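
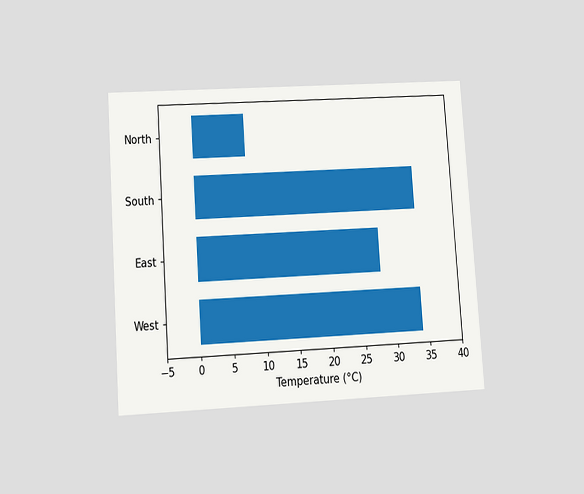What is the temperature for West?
34°C

The chart is tilted about 4° counter-clockwise and viewed slightly from below. Reading along the chart's x-axis, the West bar reaches 34°C.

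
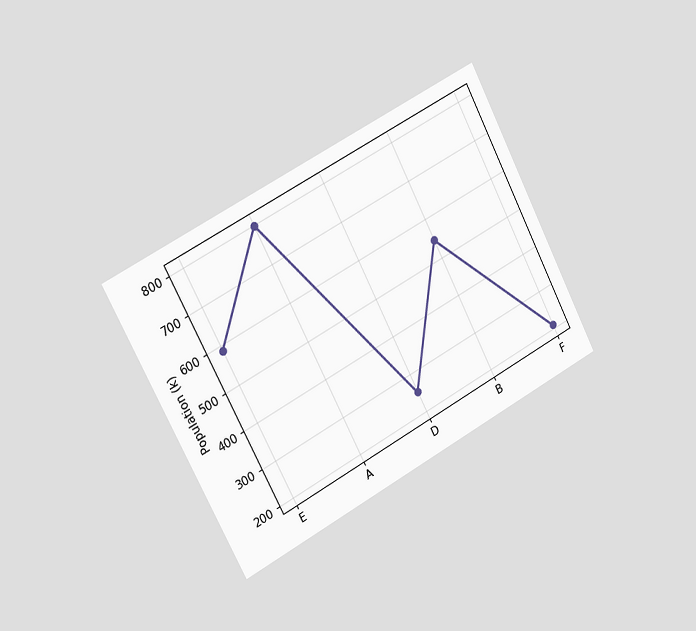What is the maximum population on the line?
The chart is tilted about 27° counter-clockwise and viewed slightly from the left. The highest point is at A, and reading across to the y-axis gives 798k.

798k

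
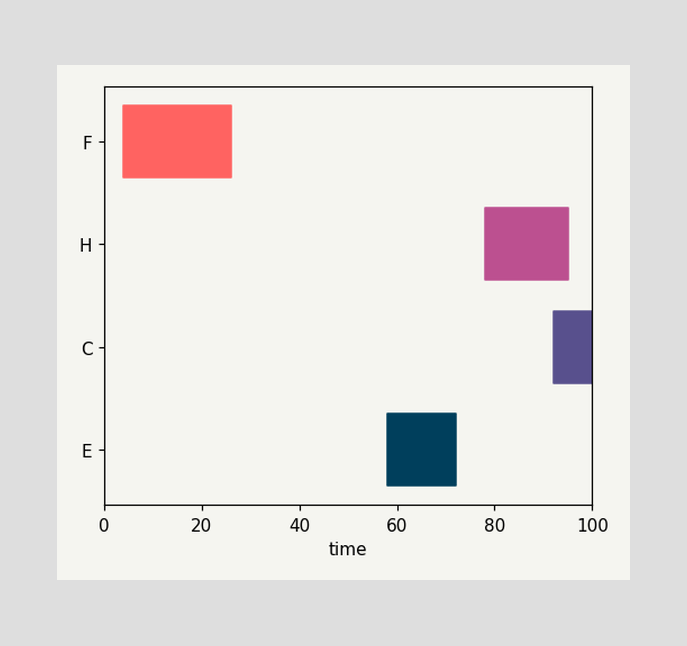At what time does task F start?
The F bar begins at t=4.

4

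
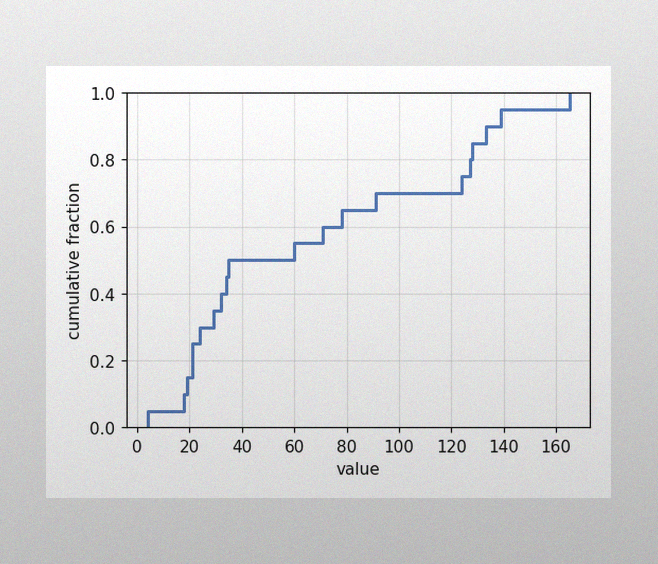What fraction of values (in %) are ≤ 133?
The image has some photo noise and uneven lighting. At x=133 the ECDF step is at 90%.

90%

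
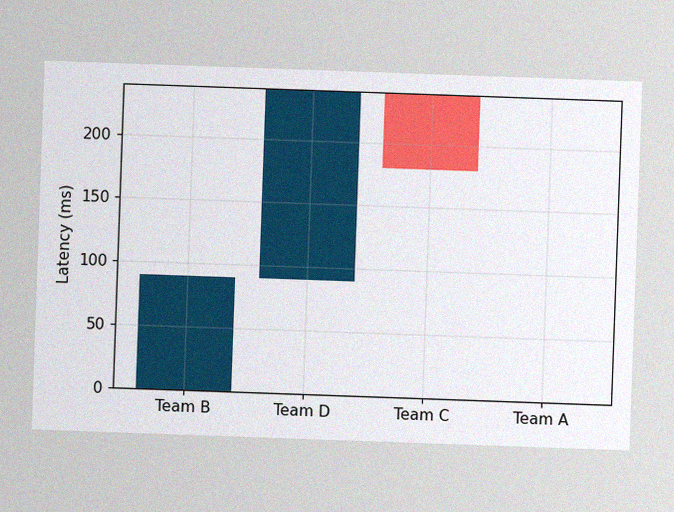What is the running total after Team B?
90ms

The chart is tilted about 2° clockwise, with some photo noise. After Team B the running total reaches 90ms.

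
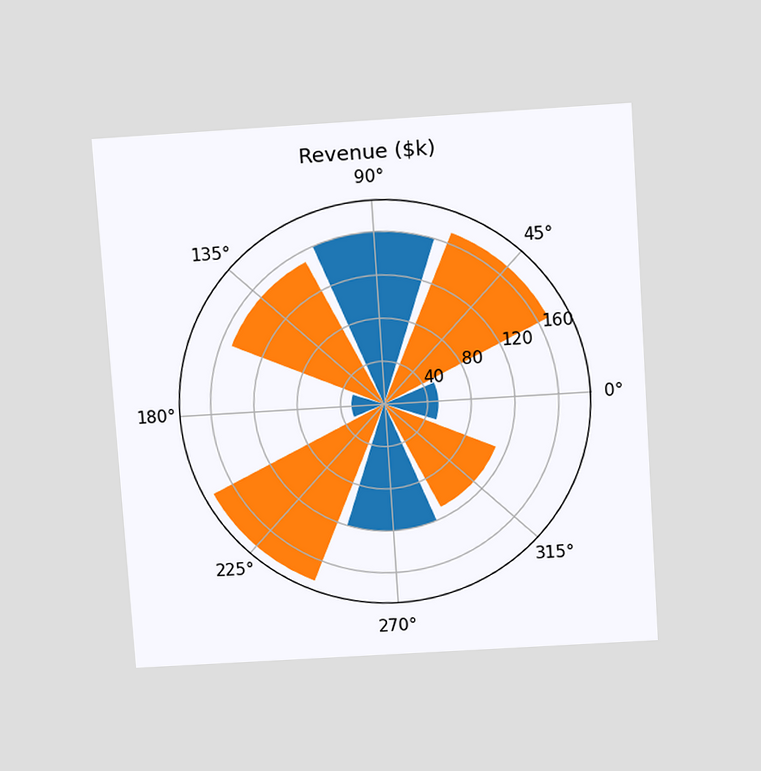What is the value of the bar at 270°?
The chart is tilted about 4° counter-clockwise and viewed slightly from above. The bar at 270° reaches $120k on the radial axis.

$120k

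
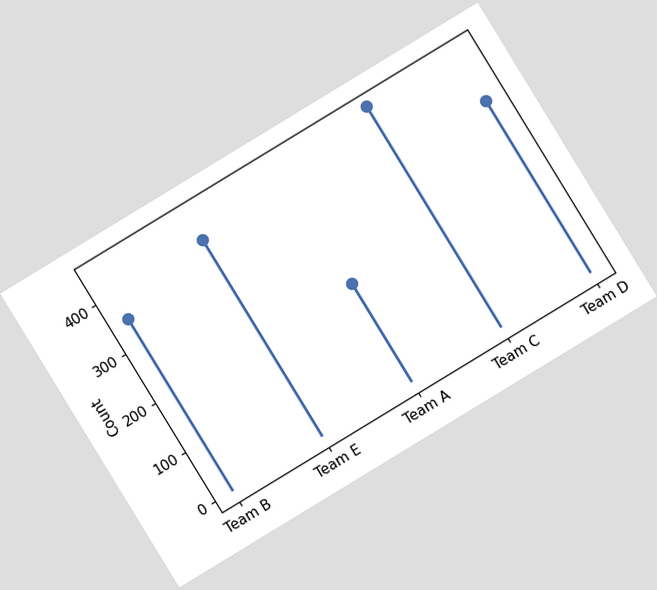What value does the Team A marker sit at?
The chart is tilted about 31° counter-clockwise. The Team A marker sits at 200.

200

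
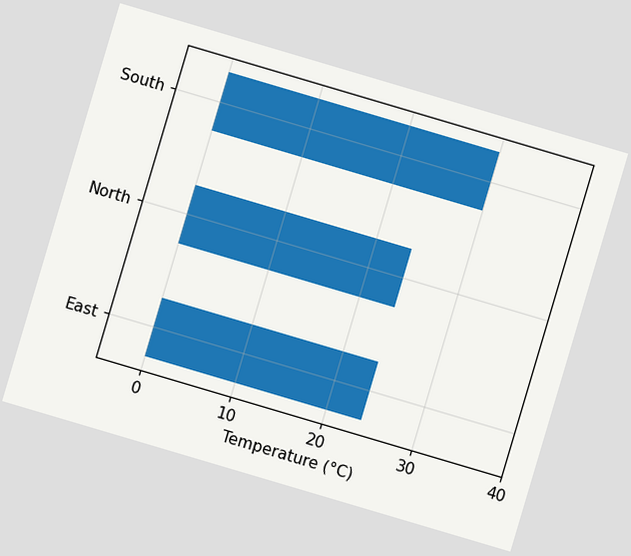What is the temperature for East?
24°C

The chart is tilted about 17° clockwise. Reading along the chart's x-axis, the East bar reaches 24°C.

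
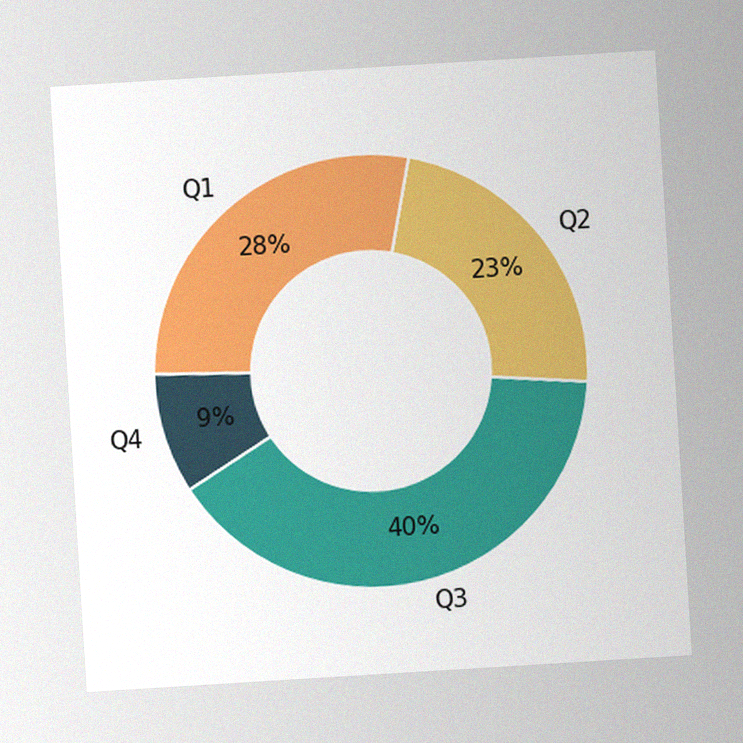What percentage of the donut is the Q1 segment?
The chart is tilted about 3° counter-clockwise, with some photo noise. The Q1 segment takes up 28% of the ring.

28%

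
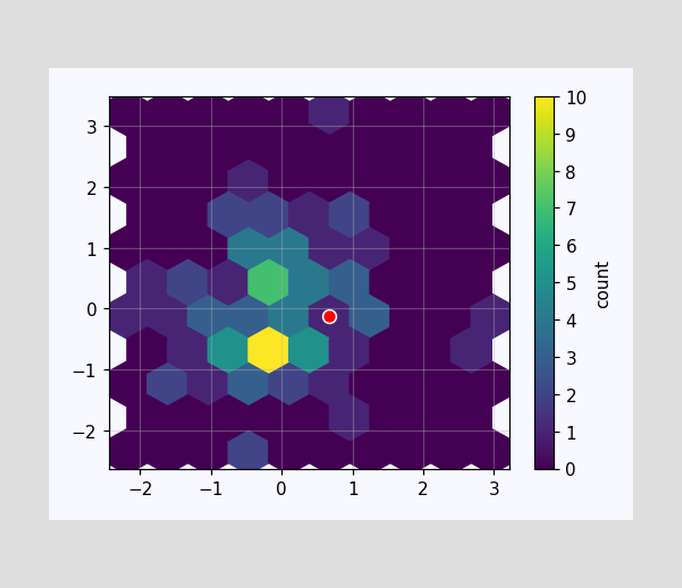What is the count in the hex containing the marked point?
The marked hex reads 1 on the colorbar.

1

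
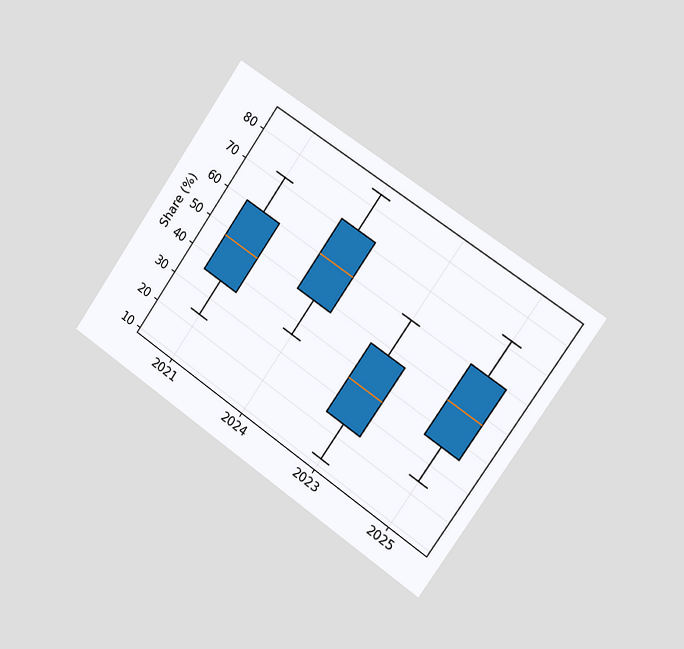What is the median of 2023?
The chart is tilted about 35° clockwise and viewed slightly from the right. The median line in the 2023 box sits at 36%.

36%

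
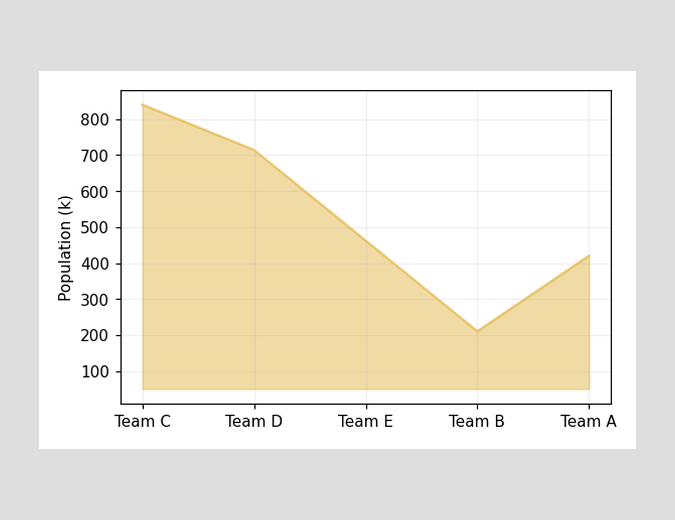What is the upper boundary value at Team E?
462k

At Team E the upper boundary is at 462k.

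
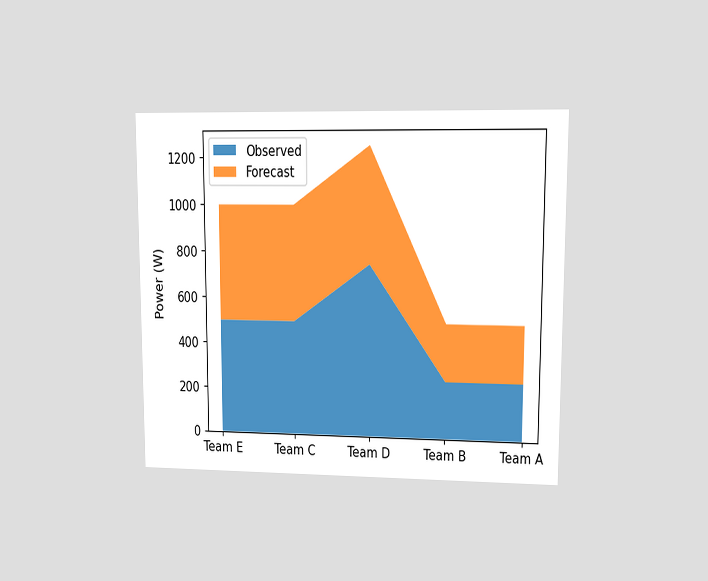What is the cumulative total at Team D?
1250W

The chart is viewed at a slight angle. The stacked total at Team D reaches 1250W.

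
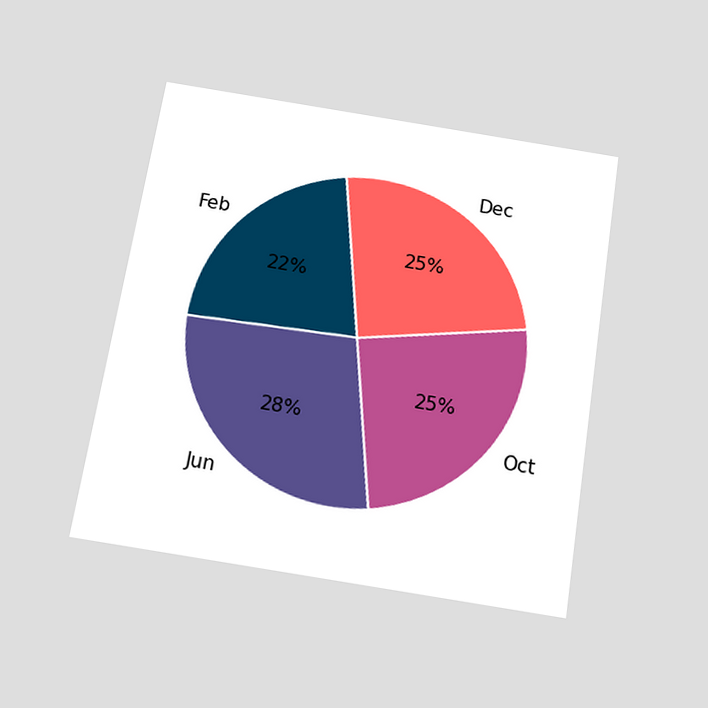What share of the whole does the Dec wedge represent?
25%

The chart is tilted about 9° clockwise and viewed slightly from below. The Dec slice takes up 25% of the pie.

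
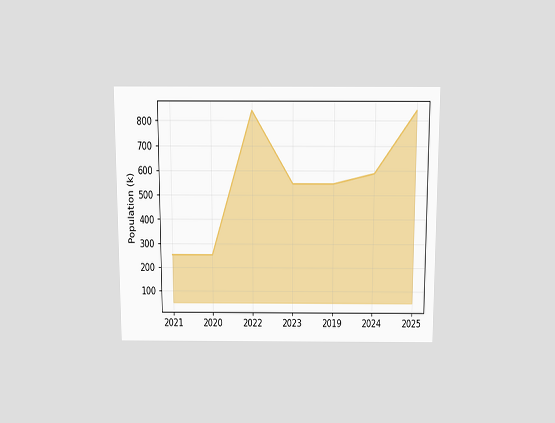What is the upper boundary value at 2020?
252k

The chart is viewed slightly from above. At 2020 the upper boundary is at 252k.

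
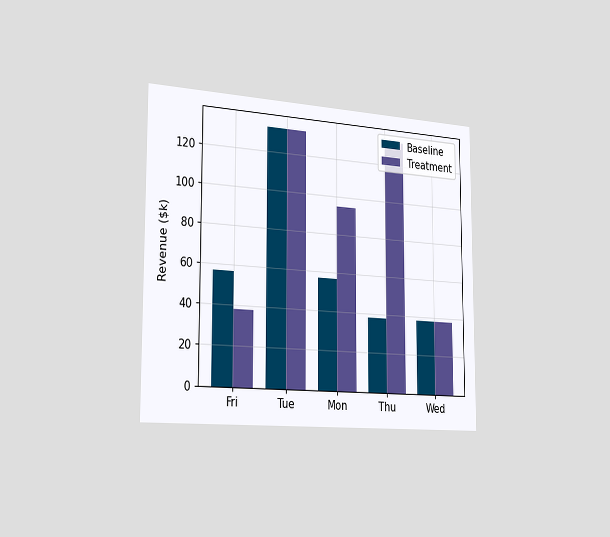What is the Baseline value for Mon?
The chart is viewed slightly from the left. The Baseline bar at Mon reaches $57k on the y-axis.

$57k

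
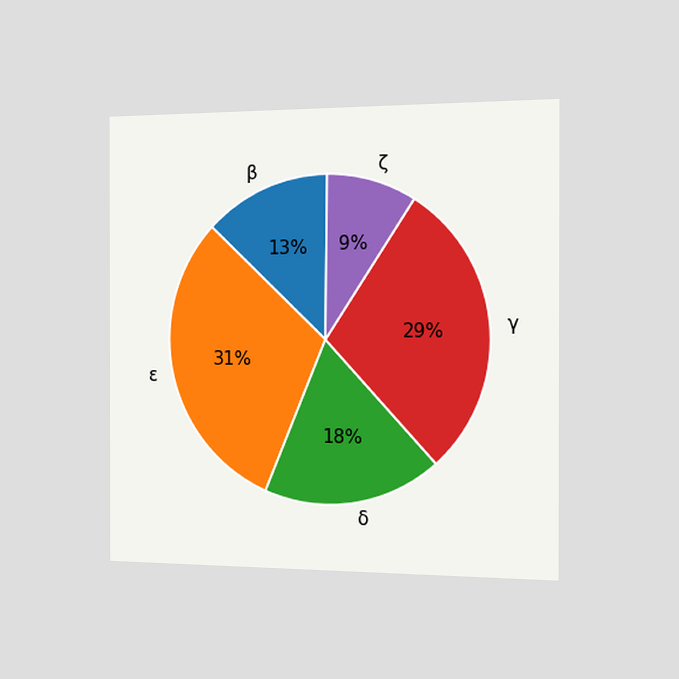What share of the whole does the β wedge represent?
The chart is viewed slightly from the right. The β slice takes up 13% of the pie.

13%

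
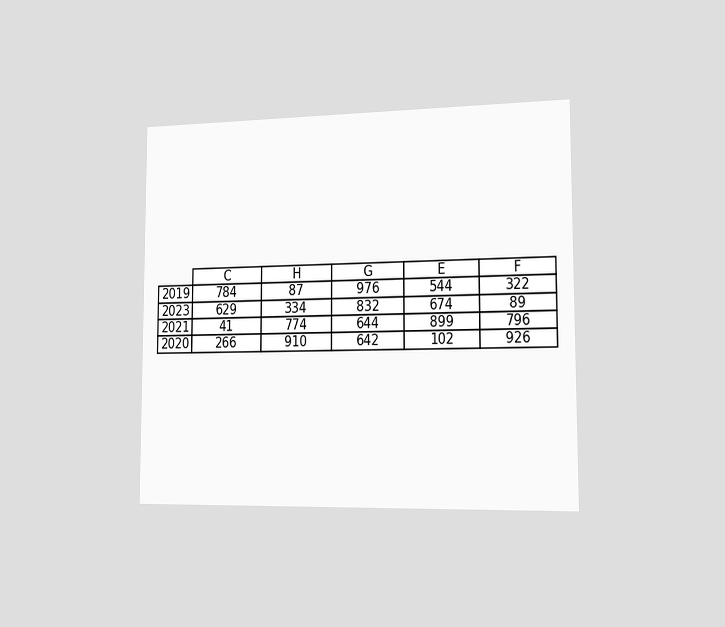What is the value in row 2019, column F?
The chart is viewed slightly from the right. The (2019, F) cell reads 322.

322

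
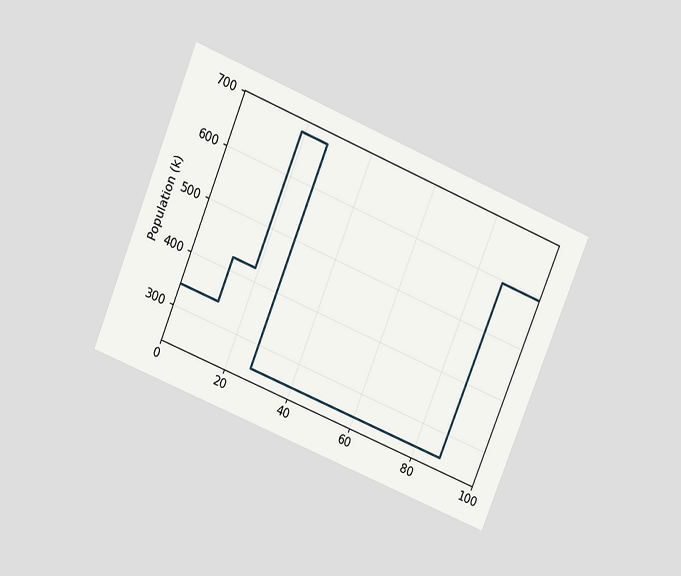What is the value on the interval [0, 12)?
340k

The chart is tilted about 22° clockwise and viewed at a slight angle. On [0, 12) the step sits at 340k.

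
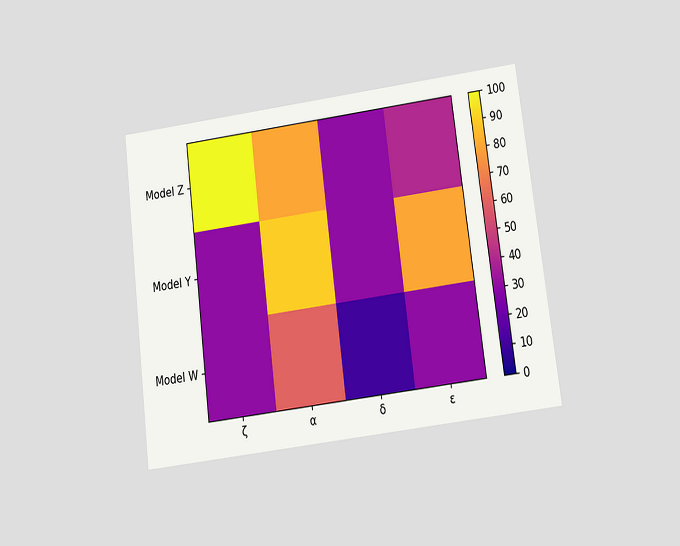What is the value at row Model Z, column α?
80

The chart is tilted about 7° counter-clockwise and viewed at a slight angle. Matching cell (Model Z, α) against the colorbar gives 80.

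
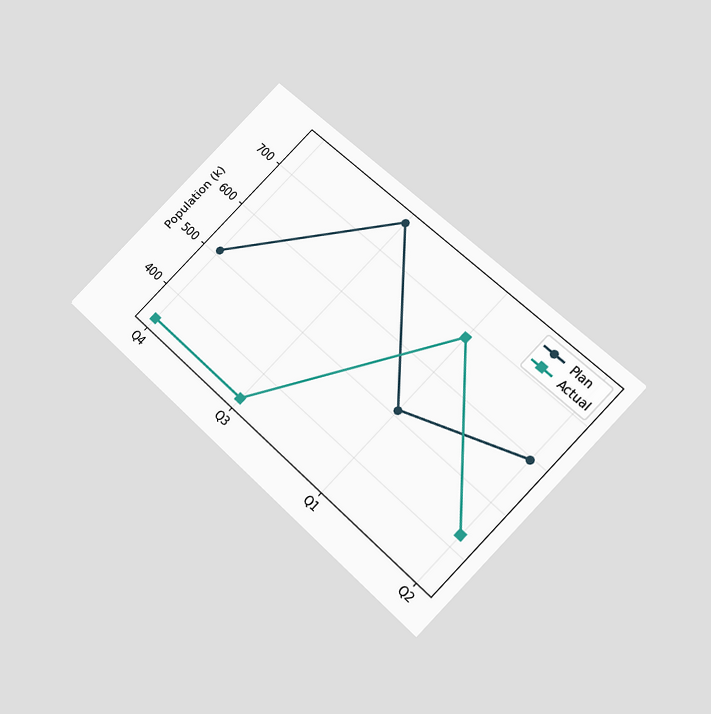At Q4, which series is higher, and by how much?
Plan, by 170k

The chart is tilted about 45° clockwise and viewed slightly from below. At Q4, Plan sits above the other line by 170k.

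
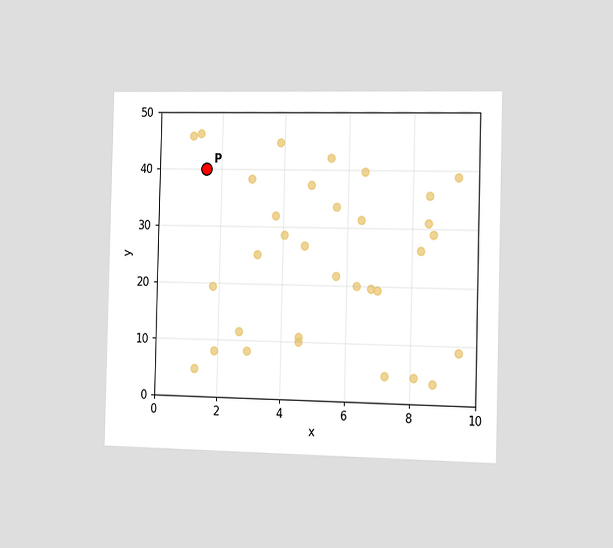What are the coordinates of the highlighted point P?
(1.5, 40)

The chart is viewed slightly from the right. Following the gridlines from P to each axis, P sits at (1.5, 40).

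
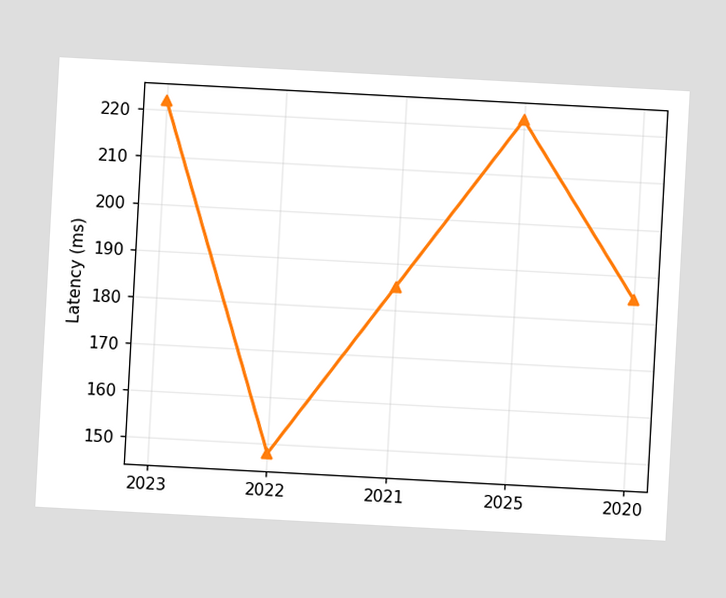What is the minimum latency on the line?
148ms

The chart is tilted about 3° clockwise. The lowest point is at 2022, and reading across to the y-axis gives 148ms.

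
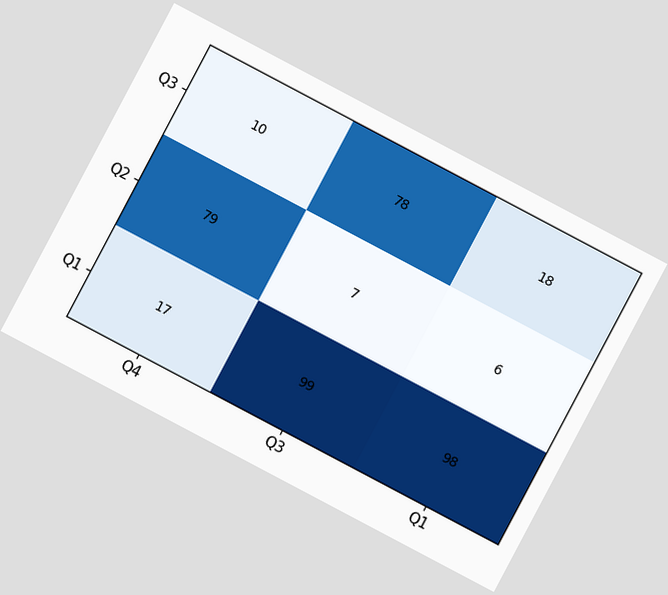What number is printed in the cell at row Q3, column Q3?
The chart is tilted about 28° clockwise. The (Q3, Q3) cell reads 78.

78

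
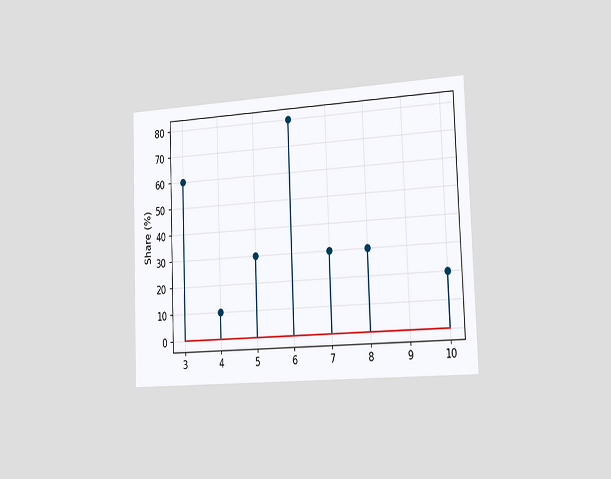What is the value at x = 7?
30%

The chart is tilted about 2° counter-clockwise and viewed slightly from the right. The stem at x=7 reaches 30%.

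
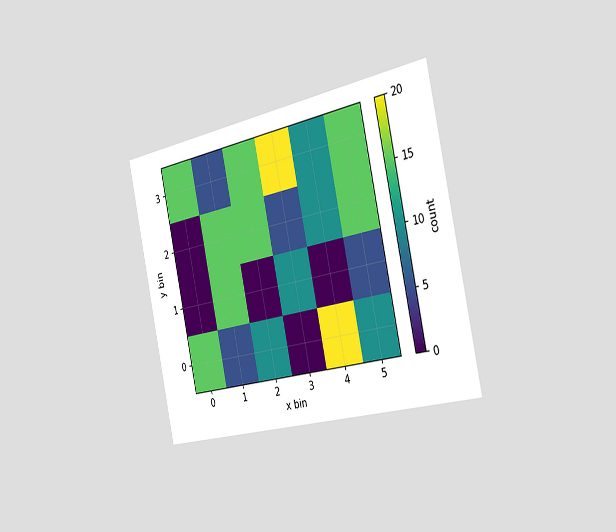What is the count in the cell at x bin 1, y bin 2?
The chart is tilted about 12° counter-clockwise and viewed slightly from the right. Matching the cell (1, 2) against the colorbar gives 15.

15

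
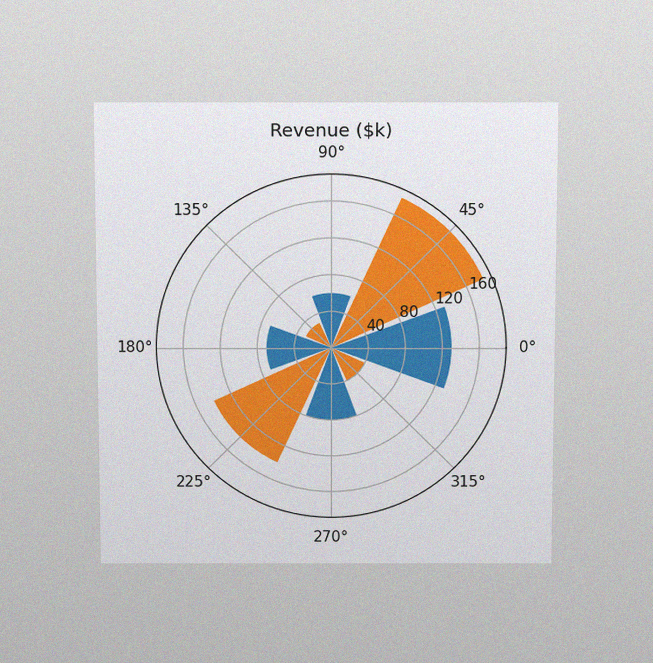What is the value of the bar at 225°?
$140k

The chart is viewed slightly from above, with some photo noise. The bar at 225° reaches $140k on the radial axis.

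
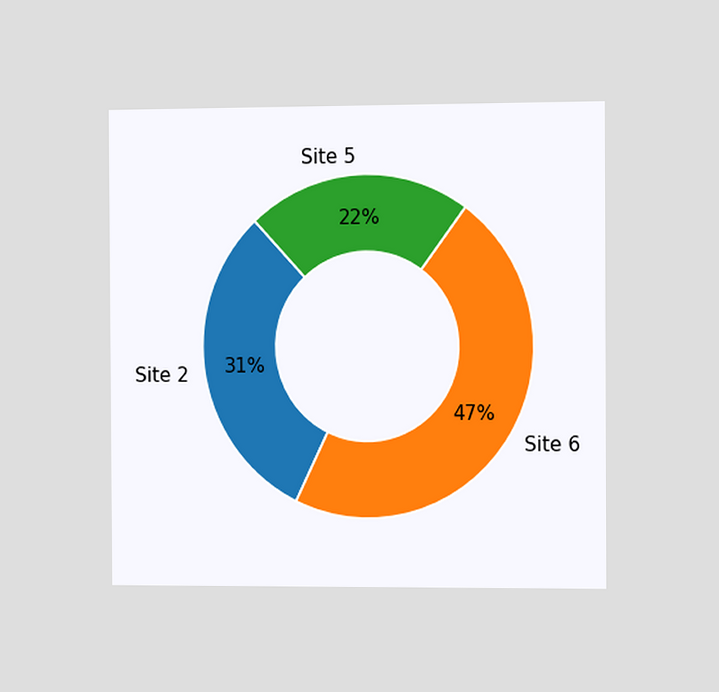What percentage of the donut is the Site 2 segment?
31%

The chart is viewed at a slight angle. The Site 2 segment takes up 31% of the ring.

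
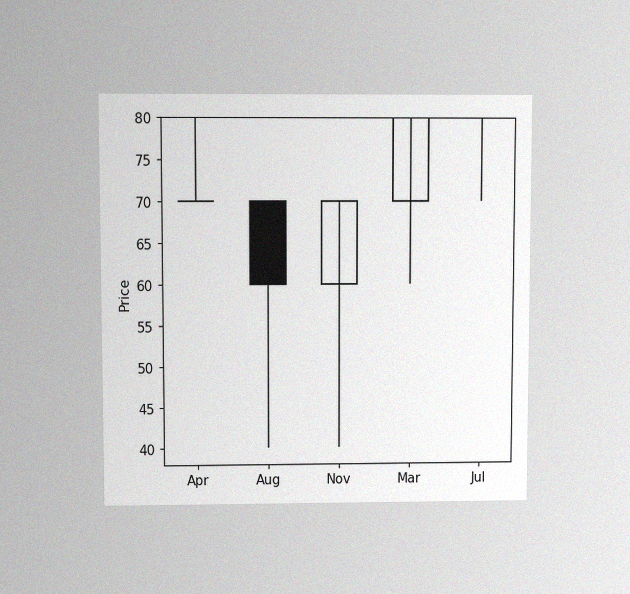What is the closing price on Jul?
The chart is viewed slightly from above, with some photo noise. The Jul candle closes at 80.

80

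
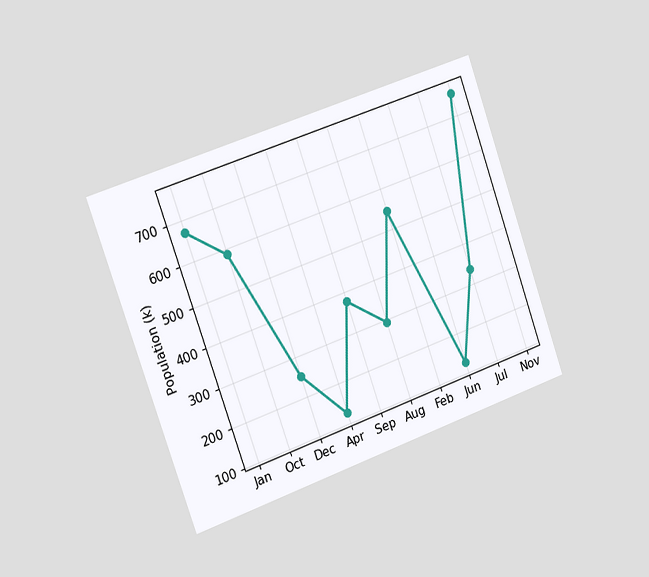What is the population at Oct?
The chart is tilted about 19° counter-clockwise and viewed slightly from the left. At Oct, the line is at 588k.

588k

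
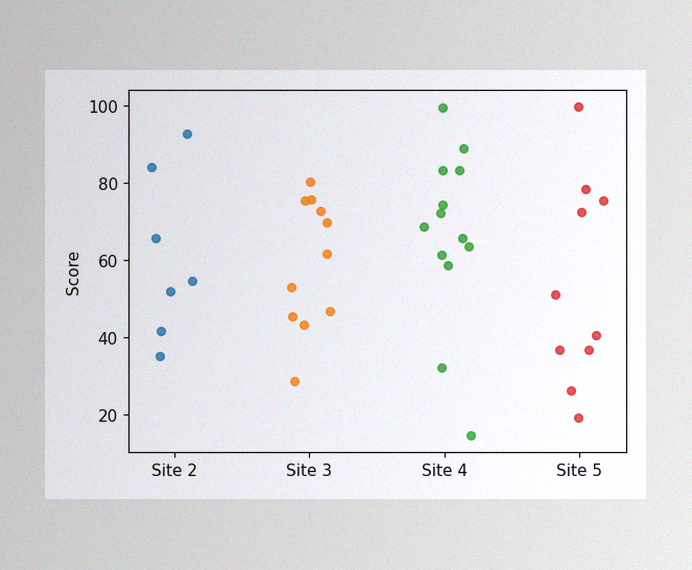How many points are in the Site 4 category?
The image has some photo noise and uneven lighting. Counting the markers in the Site 4 column gives 13.

13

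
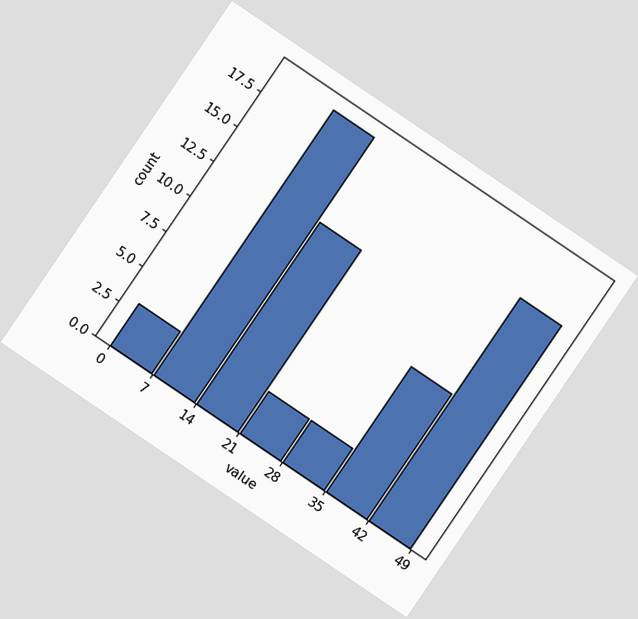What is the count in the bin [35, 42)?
The chart is tilted about 34° clockwise. The [35, 42) bin has height 9.

9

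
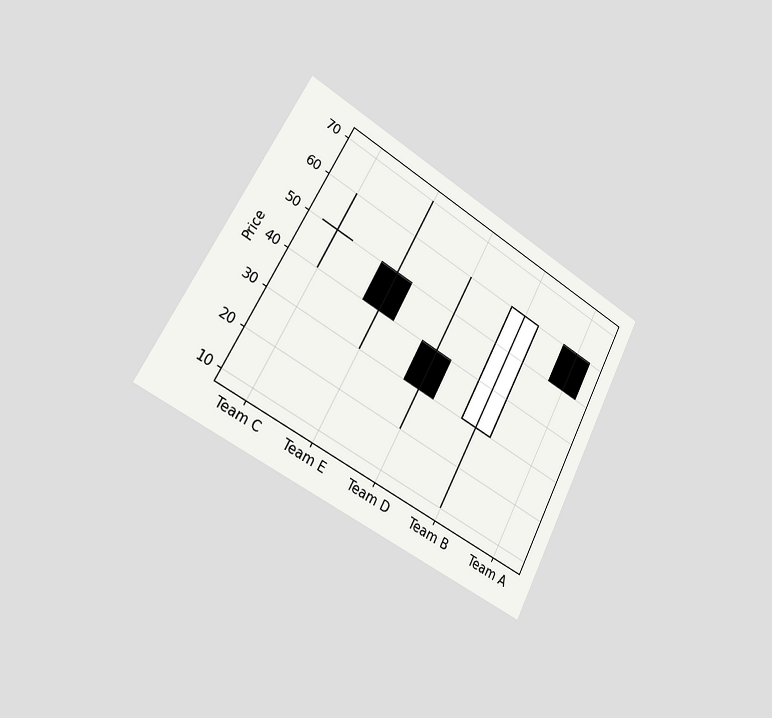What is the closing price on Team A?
50

The chart is tilted about 28° clockwise and viewed slightly from the left. The Team A candle closes at 50.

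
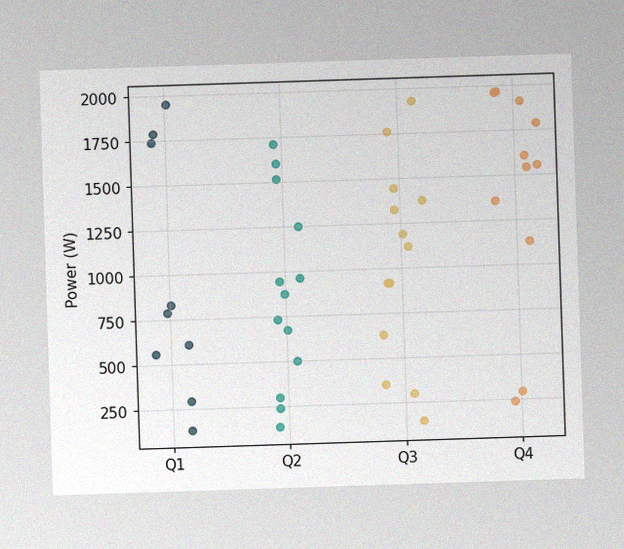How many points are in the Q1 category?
The image has some photo noise and uneven lighting. Counting the markers in the Q1 column gives 9.

9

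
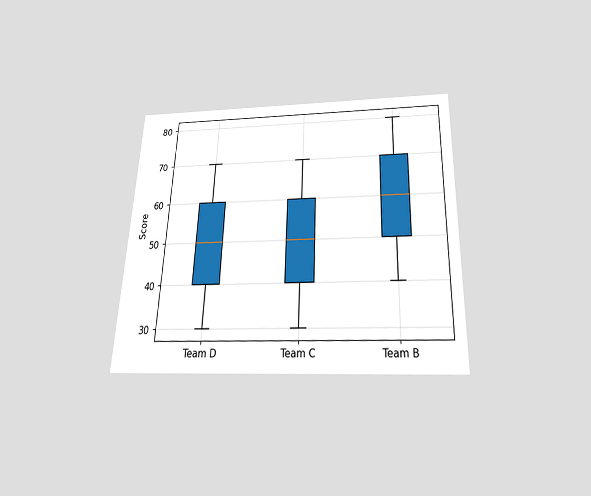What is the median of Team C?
The chart is tilted about 2° clockwise and viewed slightly from below. The median line in the Team C box sits at 50.

50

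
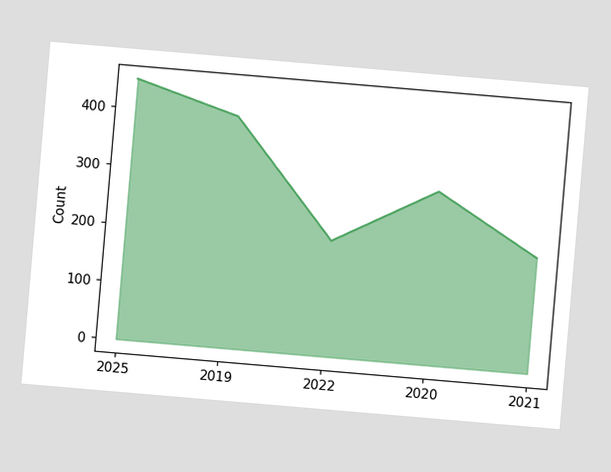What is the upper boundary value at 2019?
400

The chart is tilted about 5° clockwise. At 2019 the upper boundary is at 400.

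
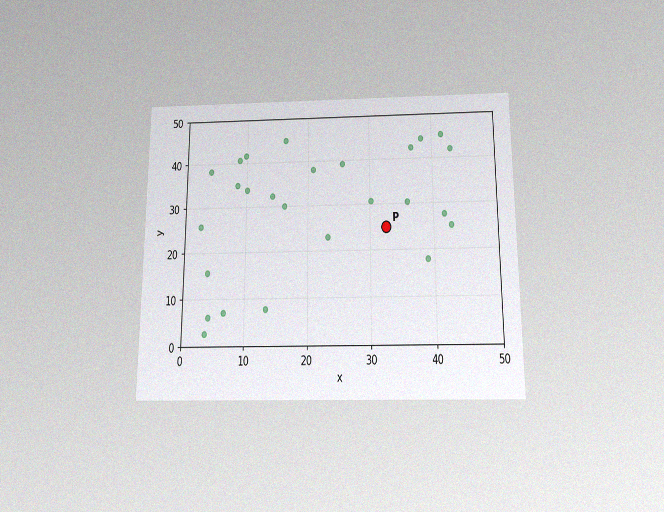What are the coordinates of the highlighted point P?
(32.5, 25)

The chart is viewed slightly from below, with some photo noise. Following the gridlines from P to each axis, P sits at (32.5, 25).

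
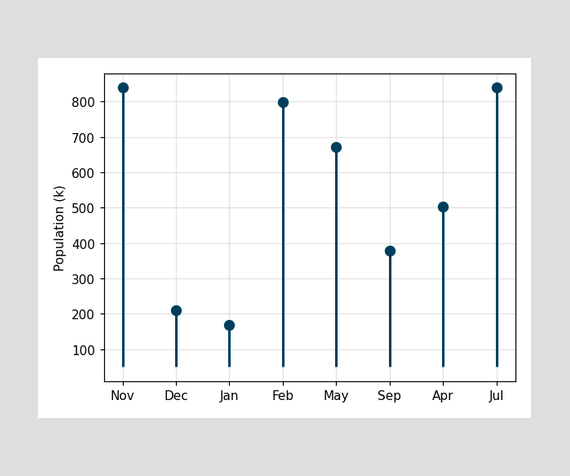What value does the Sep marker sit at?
378k

The Sep marker sits at 378k.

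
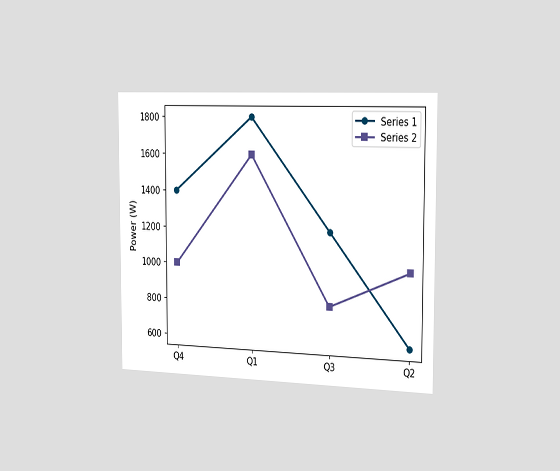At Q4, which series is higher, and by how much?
The chart is viewed slightly from the right. At Q4, Series 1 sits above the other line by 400W.

Series 1, by 400W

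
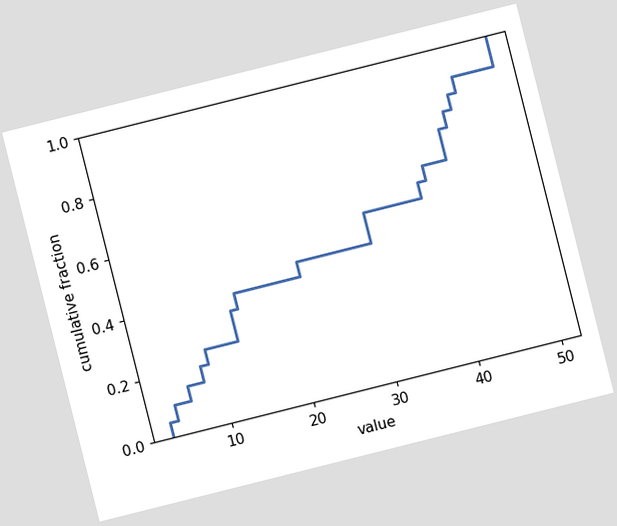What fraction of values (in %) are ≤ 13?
35%

The chart is tilted about 14° counter-clockwise. At x=13 the ECDF step is at 35%.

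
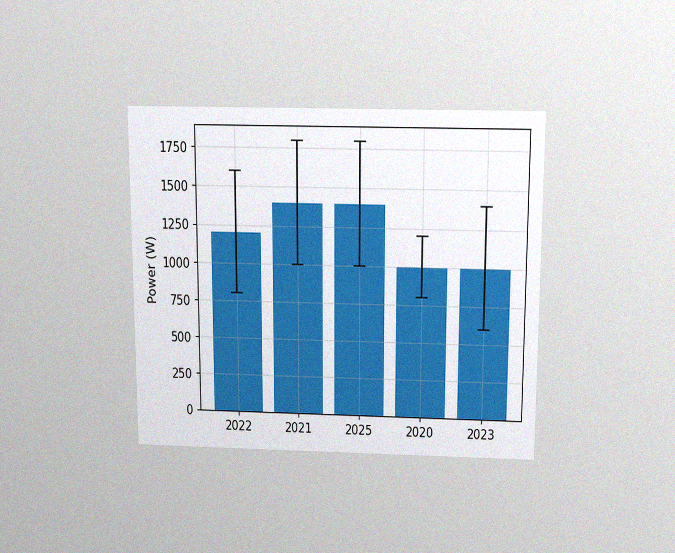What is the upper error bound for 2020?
1200W

The chart is viewed slightly from above, with some photo noise. The 2020 bar's upper whisker reaches 1200W.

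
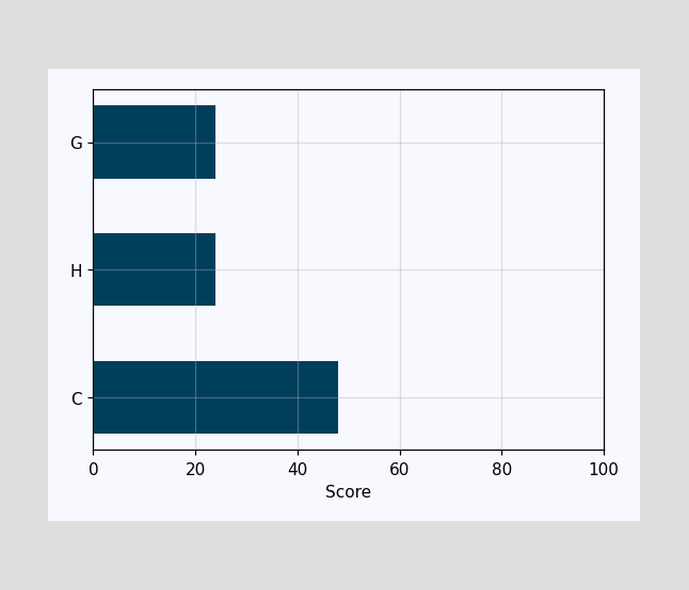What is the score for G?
24

Reading along the chart's x-axis, the G bar reaches 24.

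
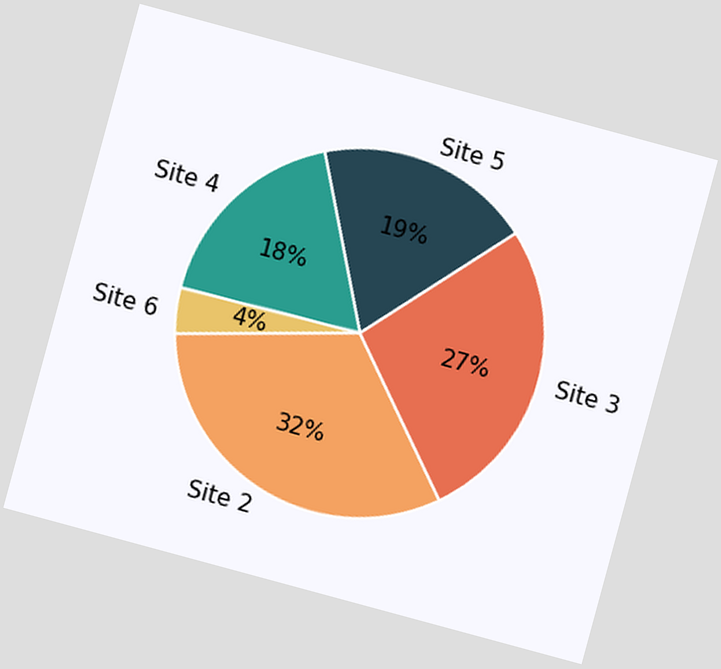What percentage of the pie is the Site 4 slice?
The chart is tilted about 15° clockwise. The Site 4 slice takes up 18% of the pie.

18%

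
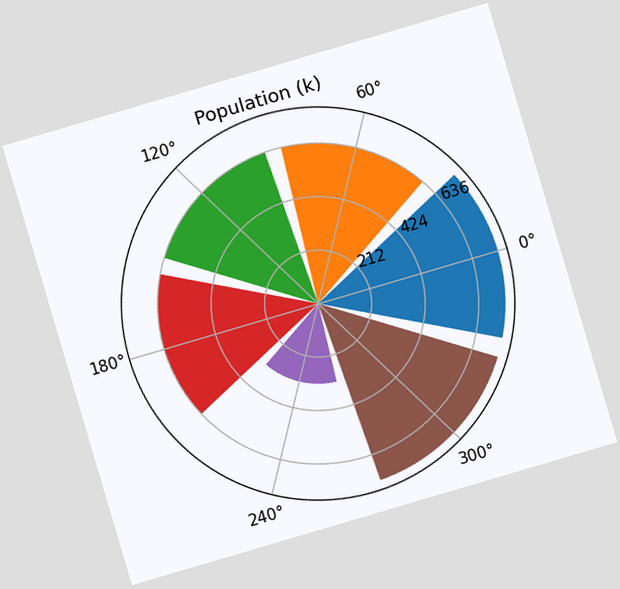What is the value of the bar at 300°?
742k

The chart is tilted about 16° counter-clockwise. The bar at 300° reaches 742k on the radial axis.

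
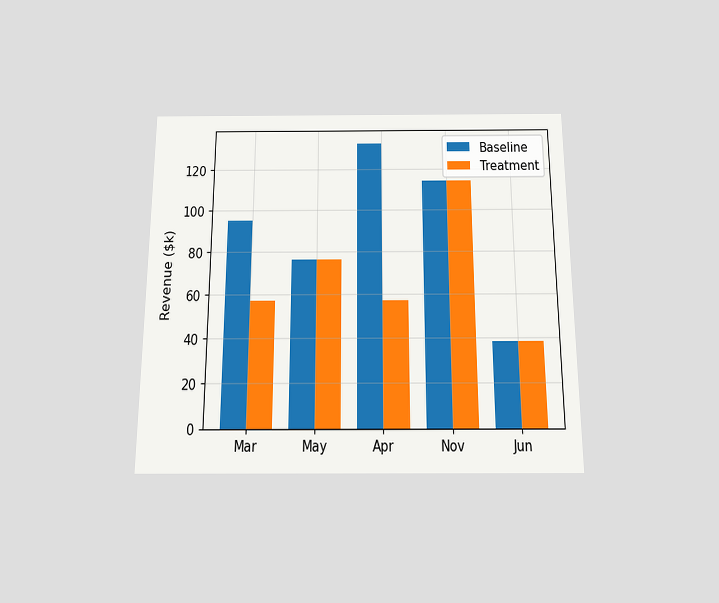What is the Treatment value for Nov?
The chart is viewed slightly from below. The Treatment bar at Nov reaches $114k on the y-axis.

$114k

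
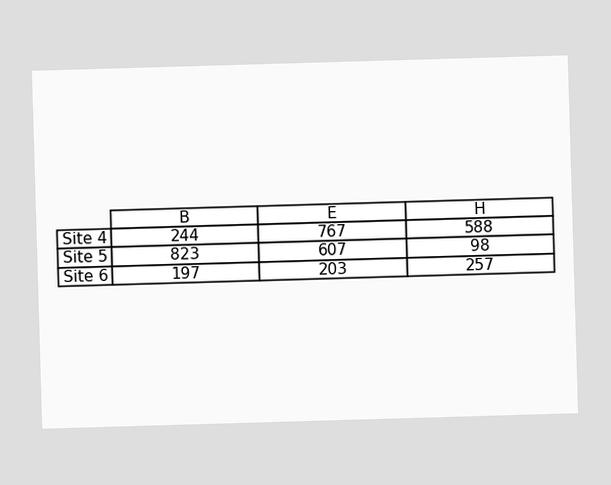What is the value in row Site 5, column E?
607

The (Site 5, E) cell reads 607.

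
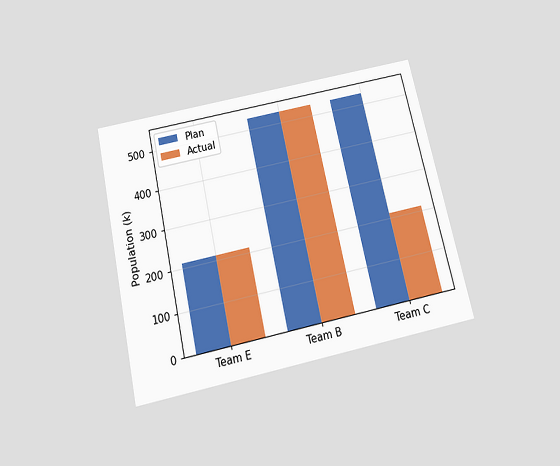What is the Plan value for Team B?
The chart is tilted about 13° counter-clockwise and viewed slightly from below. The Plan bar at Team B reaches 530k on the y-axis.

530k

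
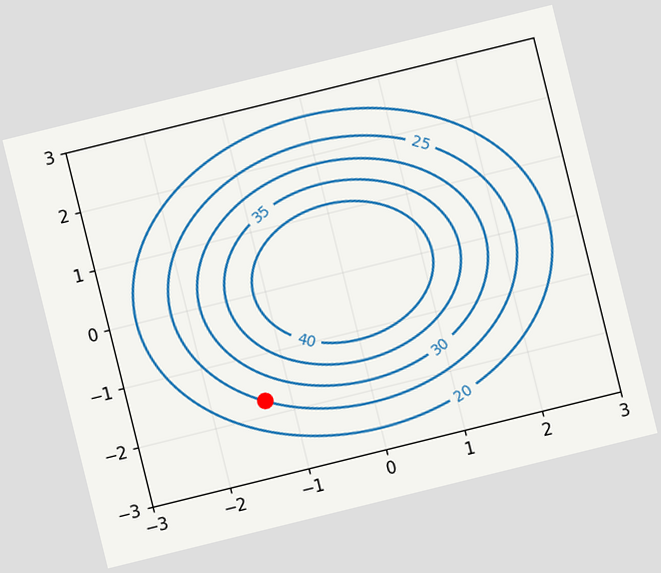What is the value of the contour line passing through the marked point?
The chart is tilted about 14° counter-clockwise. The marked point sits on the contour labelled 25.

25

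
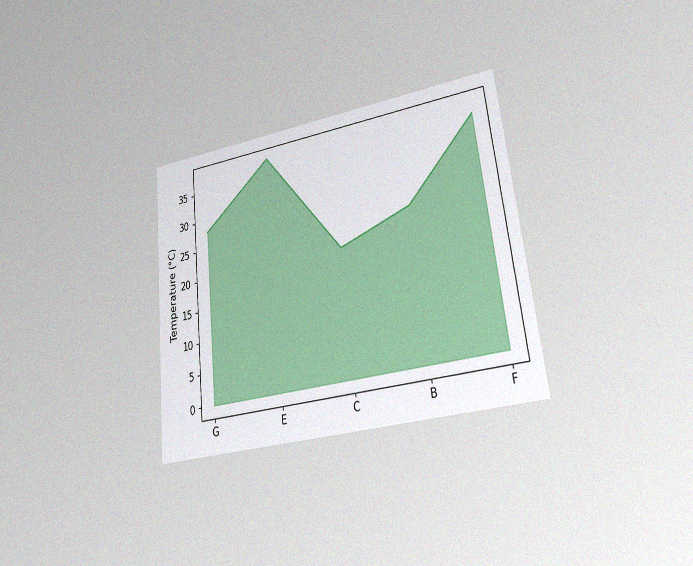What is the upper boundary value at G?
28°C

The chart is tilted about 6° counter-clockwise and viewed at a slight angle, with some photo noise. At G the upper boundary is at 28°C.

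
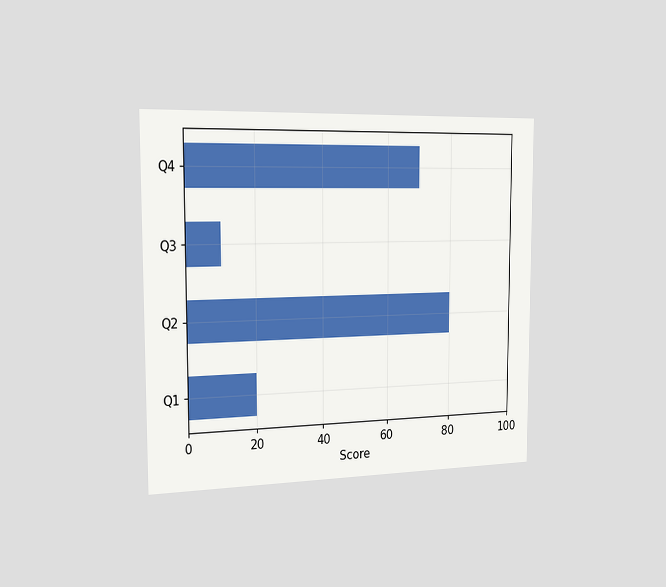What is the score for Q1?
20

The chart is viewed slightly from the left. Reading along the chart's x-axis, the Q1 bar reaches 20.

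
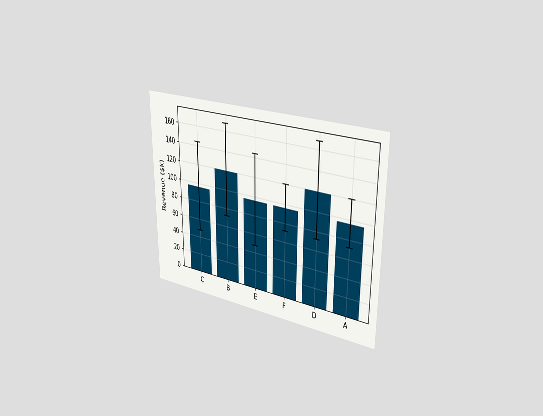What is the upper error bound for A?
The chart is viewed slightly from the right. The A bar's upper whisker reaches $120k.

$120k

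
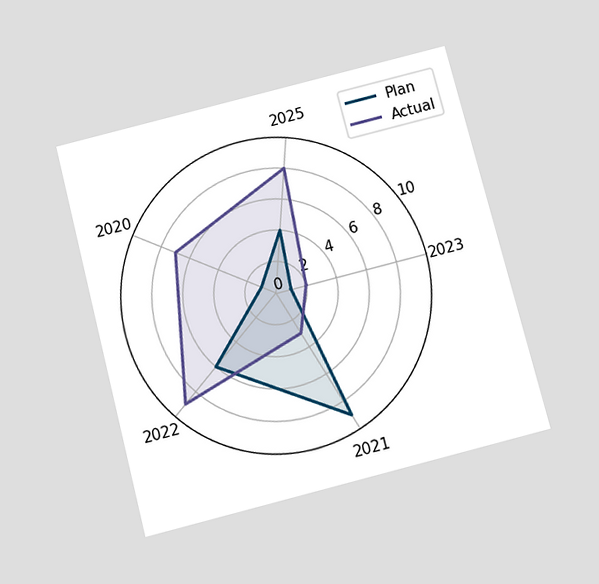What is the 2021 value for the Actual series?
3

The chart is tilted about 14° counter-clockwise and viewed slightly from below. On the 2021 axis, Actual reaches 3.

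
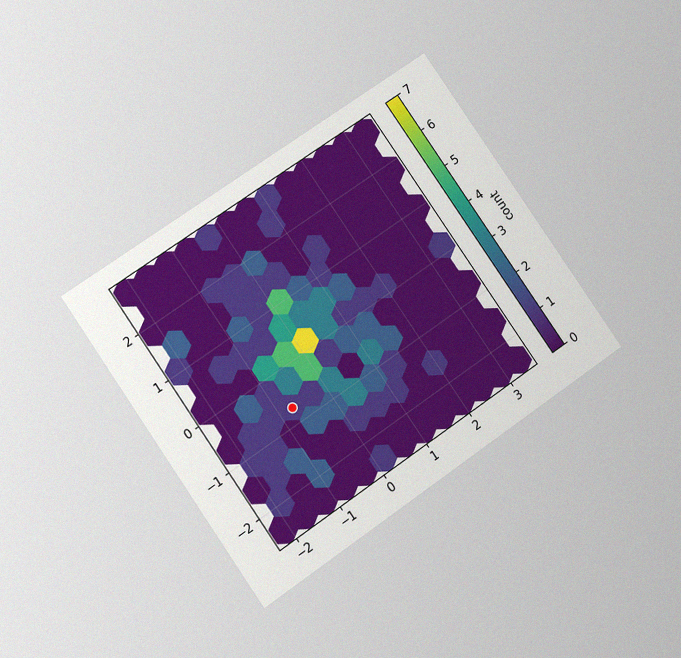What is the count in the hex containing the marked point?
The chart is tilted about 35° counter-clockwise and viewed at a slight angle, with some photo noise. The marked hex reads 1 on the colorbar.

1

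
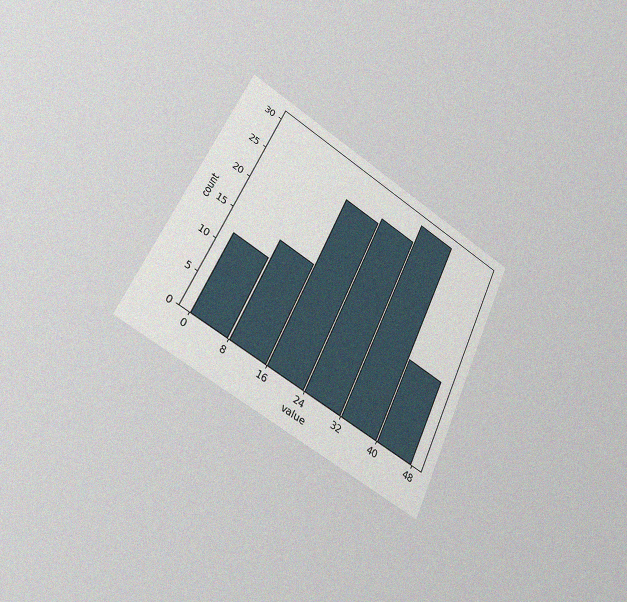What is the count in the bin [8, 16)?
The chart is tilted about 25° clockwise and viewed slightly from the left, with some photo noise. The [8, 16) bin has height 15.

15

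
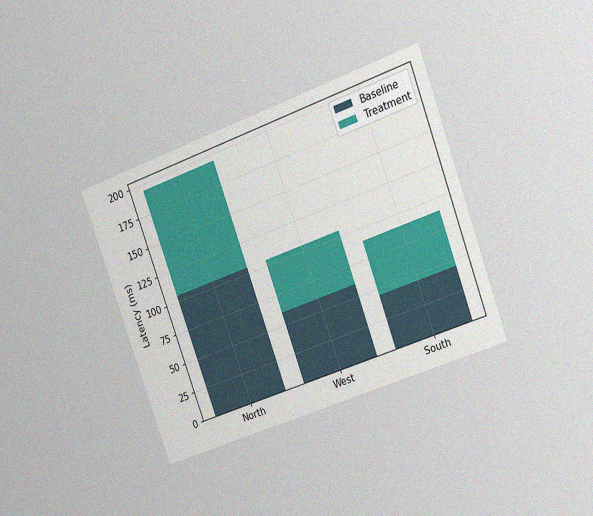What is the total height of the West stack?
105ms

The chart is tilted about 20° counter-clockwise and viewed at a slight angle, with some photo noise. The West stack's top reaches 105ms on the y-axis.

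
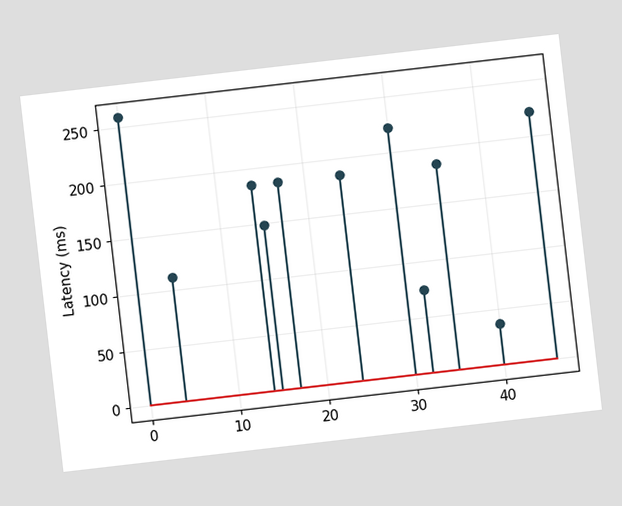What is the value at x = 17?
The chart is tilted about 7° counter-clockwise. The stem at x=17 reaches 185ms.

185ms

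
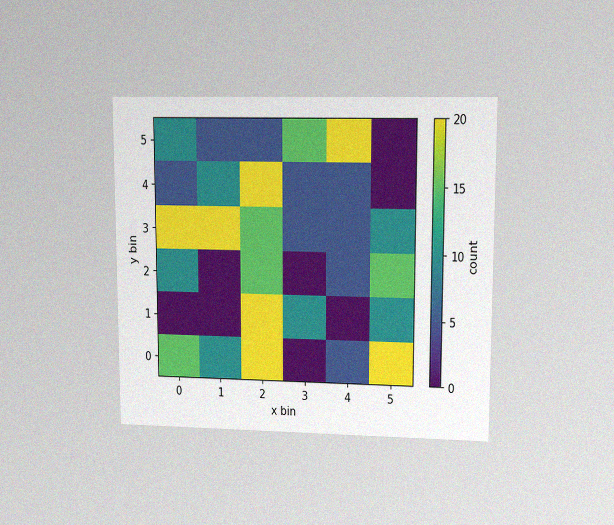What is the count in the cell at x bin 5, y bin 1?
10

The chart is viewed at a slight angle, with some photo noise. Matching the cell (5, 1) against the colorbar gives 10.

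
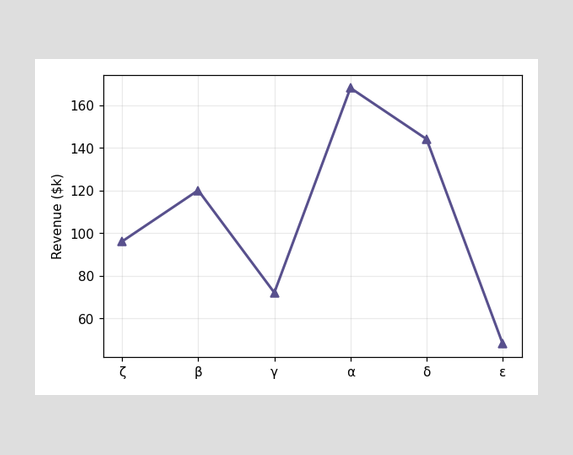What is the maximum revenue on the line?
$168k

The highest point is at α, and reading across to the y-axis gives $168k.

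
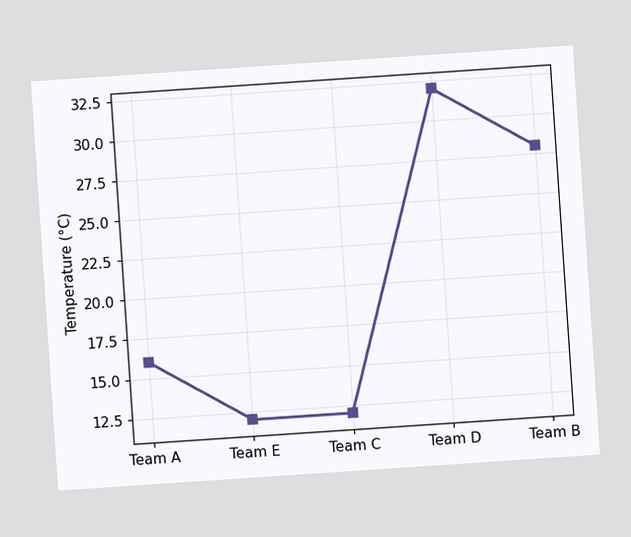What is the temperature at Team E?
The chart is tilted about 4° counter-clockwise. At Team E, the line is at 12°C.

12°C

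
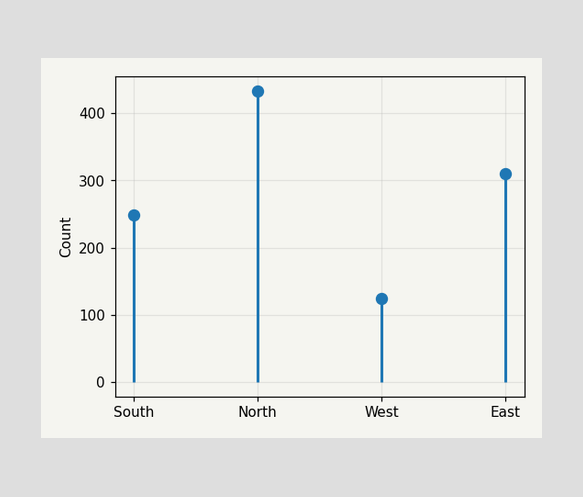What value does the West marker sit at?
124

The West marker sits at 124.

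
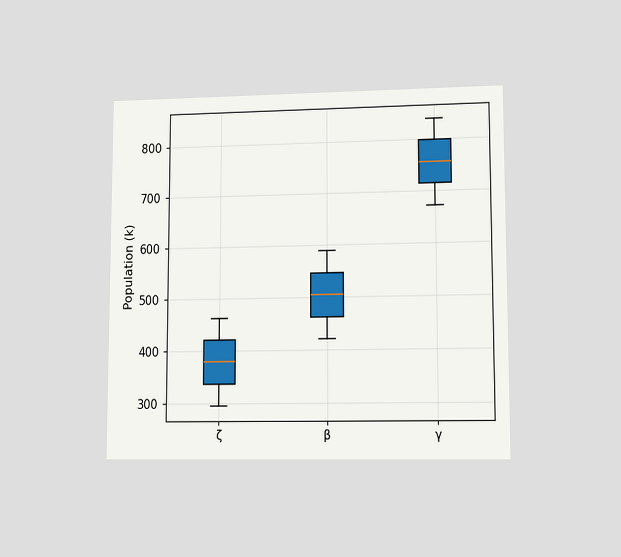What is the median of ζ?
The chart is viewed at a slight angle. The median line in the ζ box sits at 378k.

378k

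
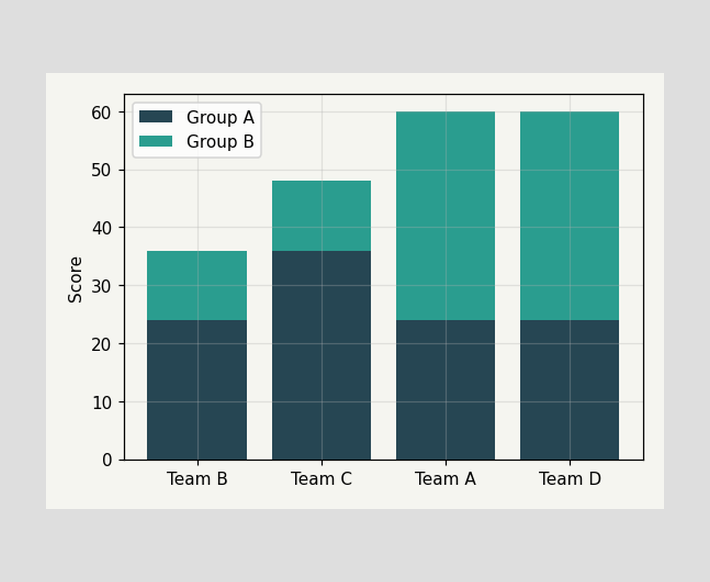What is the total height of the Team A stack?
The Team A stack's top reaches 60 on the y-axis.

60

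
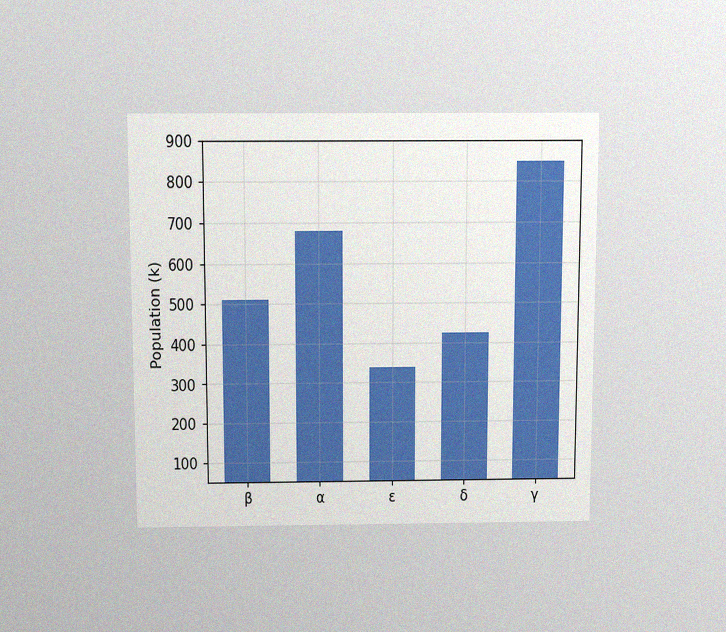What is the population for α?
The chart is viewed slightly from above, with some photo noise. Reading along the chart's y-axis, the α bar reaches 680k.

680k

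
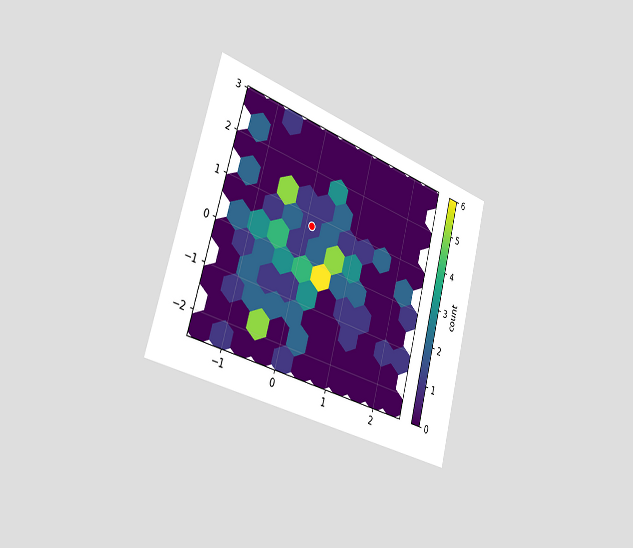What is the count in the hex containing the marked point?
1

The chart is tilted about 15° clockwise and viewed slightly from the left. The marked hex reads 1 on the colorbar.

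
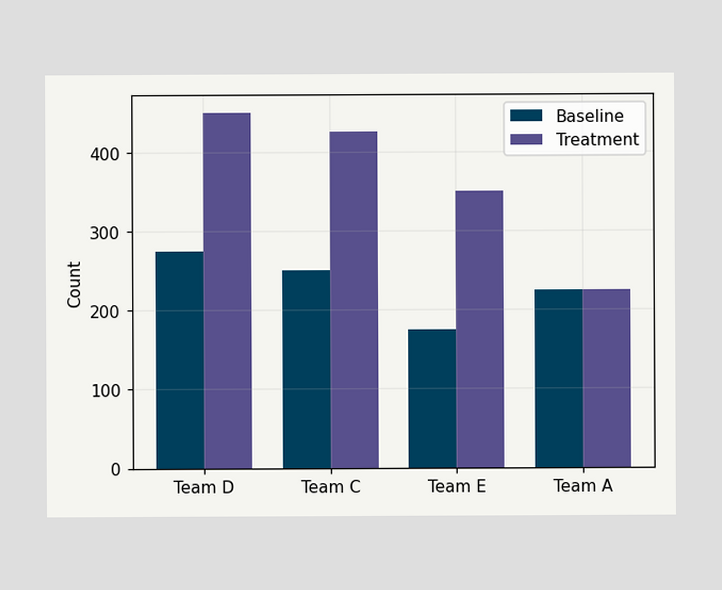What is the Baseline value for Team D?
The Baseline bar at Team D reaches 275 on the y-axis.

275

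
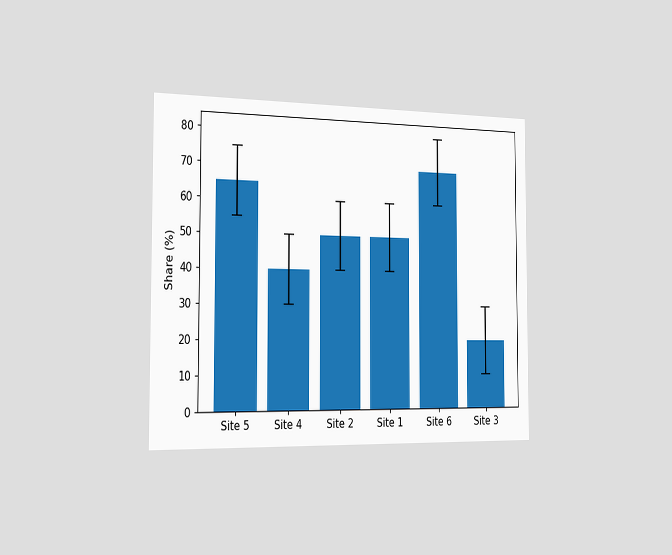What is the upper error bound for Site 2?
The chart is viewed slightly from the left. The Site 2 bar's upper whisker reaches 60%.

60%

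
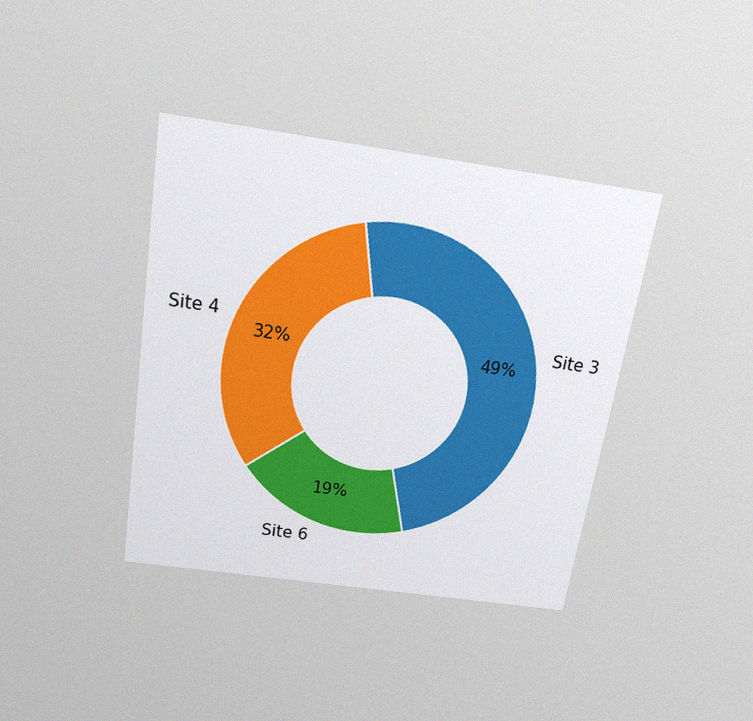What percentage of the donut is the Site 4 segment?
32%

The chart is tilted about 9° clockwise and viewed slightly from above, with some photo noise. The Site 4 segment takes up 32% of the ring.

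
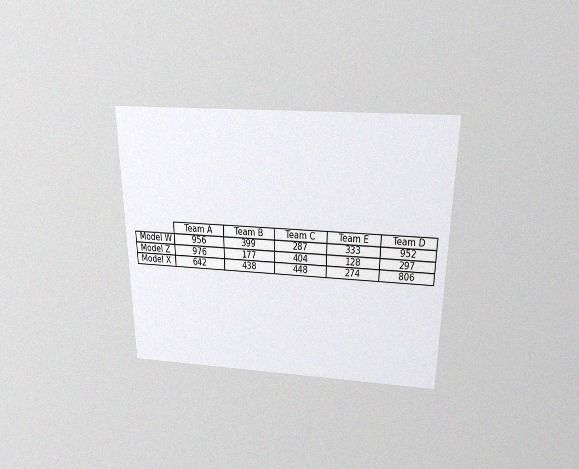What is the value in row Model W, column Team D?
The chart is viewed slightly from above, with some photo noise. The (Model W, Team D) cell reads 952.

952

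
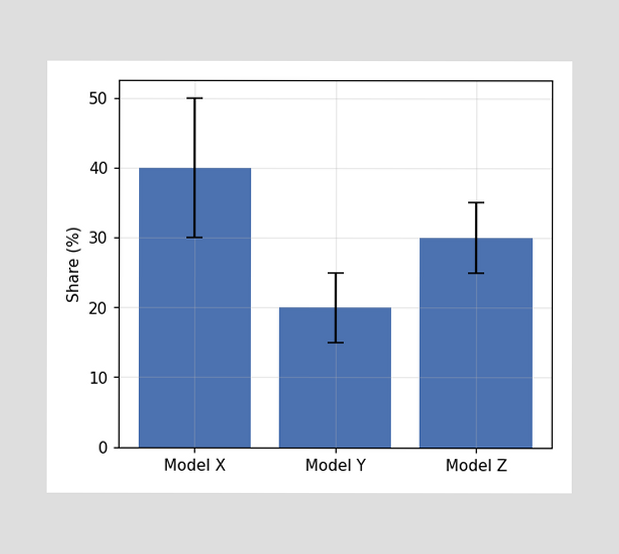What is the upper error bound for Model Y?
25%

The Model Y bar's upper whisker reaches 25%.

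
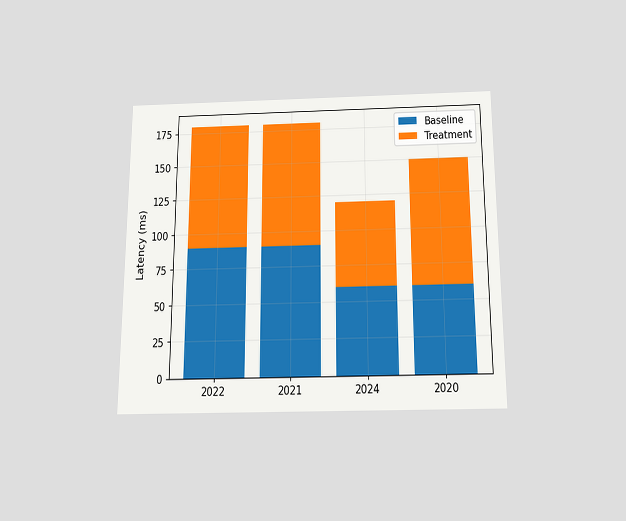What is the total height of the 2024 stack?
120ms

The chart is viewed slightly from below. The 2024 stack's top reaches 120ms on the y-axis.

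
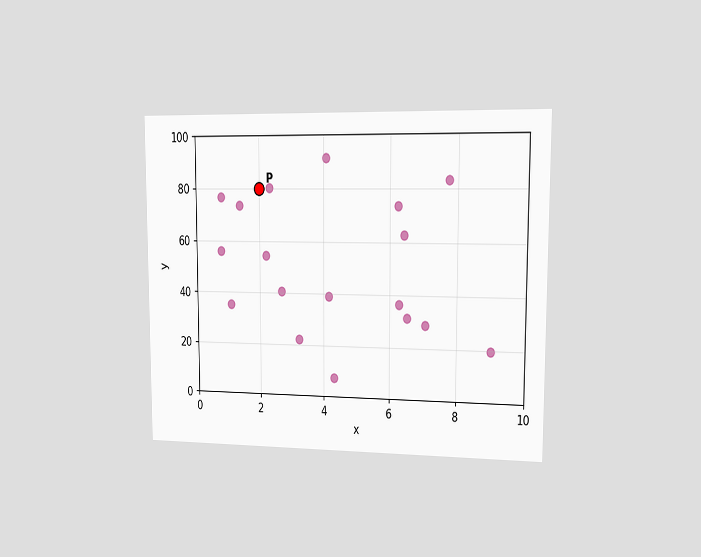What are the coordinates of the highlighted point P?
(2, 80)

The chart is viewed slightly from the right. Following the gridlines from P to each axis, P sits at (2, 80).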